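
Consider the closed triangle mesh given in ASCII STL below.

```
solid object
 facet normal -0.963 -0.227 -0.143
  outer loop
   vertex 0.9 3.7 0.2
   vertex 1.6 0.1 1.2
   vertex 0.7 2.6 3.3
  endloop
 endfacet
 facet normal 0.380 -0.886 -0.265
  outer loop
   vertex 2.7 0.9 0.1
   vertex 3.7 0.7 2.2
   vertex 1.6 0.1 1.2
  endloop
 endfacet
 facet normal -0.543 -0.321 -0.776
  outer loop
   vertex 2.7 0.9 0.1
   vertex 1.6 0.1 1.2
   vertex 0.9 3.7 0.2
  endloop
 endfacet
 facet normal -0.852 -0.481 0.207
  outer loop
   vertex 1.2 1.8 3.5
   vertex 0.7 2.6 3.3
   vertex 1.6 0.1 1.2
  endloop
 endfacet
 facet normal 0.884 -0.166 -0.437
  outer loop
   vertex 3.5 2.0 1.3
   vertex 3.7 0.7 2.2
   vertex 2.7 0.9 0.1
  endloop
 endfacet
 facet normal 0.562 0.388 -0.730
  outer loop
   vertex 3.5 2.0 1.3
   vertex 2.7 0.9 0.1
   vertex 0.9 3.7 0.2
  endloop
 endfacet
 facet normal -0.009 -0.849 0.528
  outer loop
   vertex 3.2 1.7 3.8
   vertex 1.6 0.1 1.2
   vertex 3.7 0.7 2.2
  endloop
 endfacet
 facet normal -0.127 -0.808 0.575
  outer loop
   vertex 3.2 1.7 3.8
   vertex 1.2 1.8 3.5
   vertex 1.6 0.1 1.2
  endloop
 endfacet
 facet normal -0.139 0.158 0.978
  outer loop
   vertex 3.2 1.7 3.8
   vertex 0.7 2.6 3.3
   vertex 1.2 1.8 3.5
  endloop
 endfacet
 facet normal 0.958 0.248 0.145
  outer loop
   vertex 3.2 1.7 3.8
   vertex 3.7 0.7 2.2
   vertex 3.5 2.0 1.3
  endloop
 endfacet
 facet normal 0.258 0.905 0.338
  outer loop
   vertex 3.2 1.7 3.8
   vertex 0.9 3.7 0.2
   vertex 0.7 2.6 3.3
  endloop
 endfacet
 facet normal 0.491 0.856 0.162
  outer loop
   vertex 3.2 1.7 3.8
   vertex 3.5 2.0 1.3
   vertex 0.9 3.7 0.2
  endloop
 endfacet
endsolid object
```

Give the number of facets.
12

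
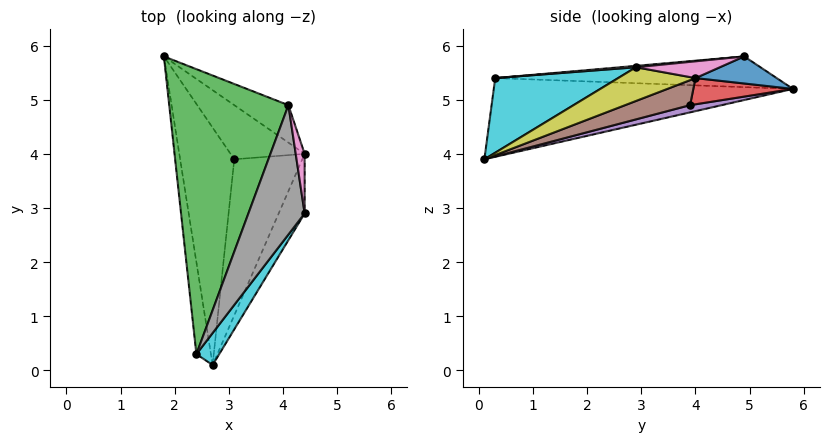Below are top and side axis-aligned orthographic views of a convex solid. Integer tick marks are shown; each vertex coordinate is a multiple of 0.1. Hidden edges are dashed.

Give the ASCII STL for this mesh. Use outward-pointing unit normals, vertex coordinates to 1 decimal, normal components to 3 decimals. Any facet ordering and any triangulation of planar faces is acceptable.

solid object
 facet normal 0.392 0.480 -0.785
  outer loop
   vertex 4.1 4.9 5.8
   vertex 4.4 4.0 5.4
   vertex 1.8 5.8 5.2
  endloop
 endfacet
 facet normal -0.977 -0.113 -0.180
  outer loop
   vertex 2.4 0.3 5.4
   vertex 1.8 5.8 5.2
   vertex 2.7 0.1 3.9
  endloop
 endfacet
 facet normal -0.249 0.008 0.968
  outer loop
   vertex 2.4 0.3 5.4
   vertex 4.1 4.9 5.8
   vertex 1.8 5.8 5.2
  endloop
 endfacet
 facet normal 0.312 0.353 -0.882
  outer loop
   vertex 3.1 3.9 4.9
   vertex 1.8 5.8 5.2
   vertex 4.4 4.0 5.4
  endloop
 endfacet
 facet normal 0.128 0.240 -0.962
  outer loop
   vertex 3.1 3.9 4.9
   vertex 2.7 0.1 3.9
   vertex 1.8 5.8 5.2
  endloop
 endfacet
 facet normal 0.337 0.206 -0.918
  outer loop
   vertex 3.1 3.9 4.9
   vertex 4.4 4.0 5.4
   vertex 2.7 0.1 3.9
  endloop
 endfacet
 facet normal 0.880 0.085 0.468
  outer loop
   vertex 4.4 2.9 5.6
   vertex 4.4 4.0 5.4
   vertex 4.1 4.9 5.8
  endloop
 endfacet
 facet normal 0.025 -0.096 0.995
  outer loop
   vertex 4.4 2.9 5.6
   vertex 4.1 4.9 5.8
   vertex 2.4 0.3 5.4
  endloop
 endfacet
 facet normal 0.788 -0.110 -0.606
  outer loop
   vertex 4.4 2.9 5.6
   vertex 2.7 0.1 3.9
   vertex 4.4 4.0 5.4
  endloop
 endfacet
 facet normal 0.762 -0.604 0.233
  outer loop
   vertex 4.4 2.9 5.6
   vertex 2.4 0.3 5.4
   vertex 2.7 0.1 3.9
  endloop
 endfacet
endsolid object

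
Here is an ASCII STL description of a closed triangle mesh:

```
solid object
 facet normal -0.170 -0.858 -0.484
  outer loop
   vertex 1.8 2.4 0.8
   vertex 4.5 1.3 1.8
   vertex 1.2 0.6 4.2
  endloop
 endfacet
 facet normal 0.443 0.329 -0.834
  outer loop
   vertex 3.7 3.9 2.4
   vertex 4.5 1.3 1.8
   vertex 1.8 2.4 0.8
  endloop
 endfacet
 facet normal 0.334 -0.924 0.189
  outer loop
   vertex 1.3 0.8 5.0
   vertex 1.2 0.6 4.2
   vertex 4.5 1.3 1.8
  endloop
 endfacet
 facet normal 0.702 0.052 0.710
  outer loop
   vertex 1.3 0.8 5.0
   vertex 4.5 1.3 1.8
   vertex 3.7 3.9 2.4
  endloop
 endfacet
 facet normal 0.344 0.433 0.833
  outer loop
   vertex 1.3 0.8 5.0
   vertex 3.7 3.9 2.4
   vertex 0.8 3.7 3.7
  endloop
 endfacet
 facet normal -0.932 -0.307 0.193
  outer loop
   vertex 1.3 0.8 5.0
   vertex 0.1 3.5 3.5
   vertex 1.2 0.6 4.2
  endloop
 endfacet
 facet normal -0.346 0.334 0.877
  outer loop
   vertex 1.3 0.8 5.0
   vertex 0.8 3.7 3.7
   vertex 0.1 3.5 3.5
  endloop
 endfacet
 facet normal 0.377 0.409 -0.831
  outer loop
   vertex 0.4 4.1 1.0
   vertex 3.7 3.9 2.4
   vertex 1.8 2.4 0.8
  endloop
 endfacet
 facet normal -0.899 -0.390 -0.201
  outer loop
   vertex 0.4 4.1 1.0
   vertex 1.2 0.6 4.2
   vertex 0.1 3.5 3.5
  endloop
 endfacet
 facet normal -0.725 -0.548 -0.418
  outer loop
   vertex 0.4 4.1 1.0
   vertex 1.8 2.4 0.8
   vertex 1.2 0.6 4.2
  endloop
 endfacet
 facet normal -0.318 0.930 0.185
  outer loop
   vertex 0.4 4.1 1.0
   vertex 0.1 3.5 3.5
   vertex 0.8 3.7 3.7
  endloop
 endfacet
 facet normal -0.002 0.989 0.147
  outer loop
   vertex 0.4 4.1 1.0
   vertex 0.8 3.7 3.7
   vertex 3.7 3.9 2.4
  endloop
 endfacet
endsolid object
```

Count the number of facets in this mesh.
12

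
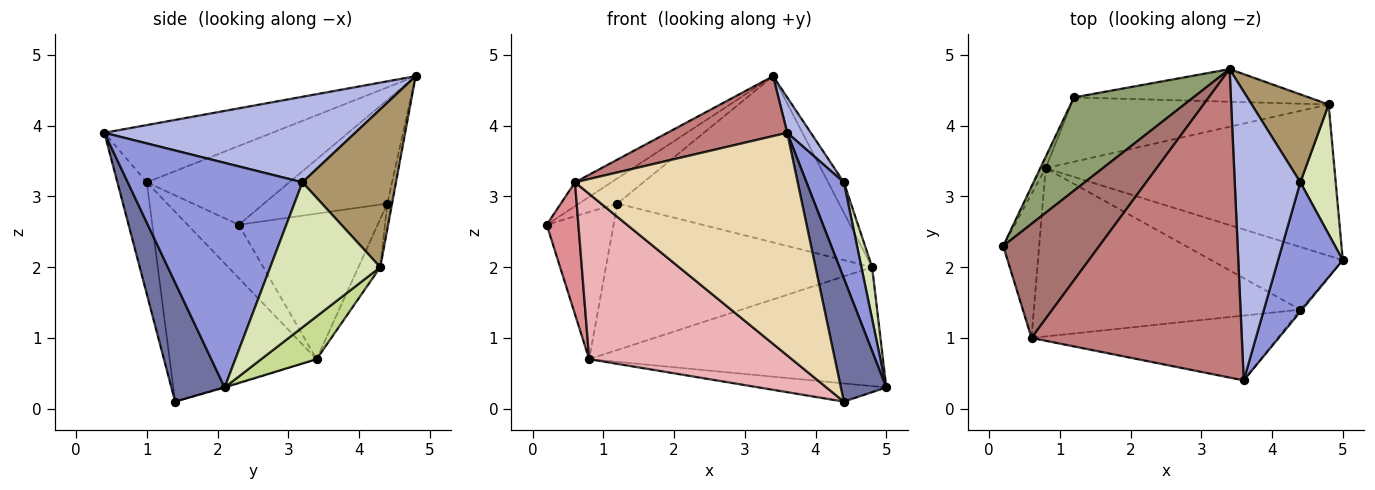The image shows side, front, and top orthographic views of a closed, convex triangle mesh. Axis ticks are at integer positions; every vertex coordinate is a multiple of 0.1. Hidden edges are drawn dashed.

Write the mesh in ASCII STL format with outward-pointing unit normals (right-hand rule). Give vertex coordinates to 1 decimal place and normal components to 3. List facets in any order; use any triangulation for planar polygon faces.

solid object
 facet normal 0.761 -0.649 -0.011
  outer loop
   vertex 4.4 1.4 0.1
   vertex 5.0 2.1 0.3
   vertex 3.6 0.4 3.9
  endloop
 endfacet
 facet normal -0.005 0.279 -0.960
  outer loop
   vertex 4.4 1.4 0.1
   vertex 0.8 3.4 0.7
   vertex 5.0 2.1 0.3
  endloop
 endfacet
 facet normal 0.941 -0.201 0.271
  outer loop
   vertex 4.4 3.2 3.2
   vertex 3.6 0.4 3.9
   vertex 5.0 2.1 0.3
  endloop
 endfacet
 facet normal 0.791 -0.074 0.607
  outer loop
   vertex 4.4 3.2 3.2
   vertex 3.4 4.8 4.7
   vertex 3.6 0.4 3.9
  endloop
 endfacet
 facet normal -0.642 0.200 0.740
  outer loop
   vertex 1.2 4.4 2.9
   vertex 0.2 2.3 2.6
   vertex 3.4 4.8 4.7
  endloop
 endfacet
 facet normal -0.901 0.434 -0.033
  outer loop
   vertex 1.2 4.4 2.9
   vertex 0.8 3.4 0.7
   vertex 0.2 2.3 2.6
  endloop
 endfacet
 facet normal 0.116 0.614 -0.781
  outer loop
   vertex 4.8 4.3 2.0
   vertex 5.0 2.1 0.3
   vertex 0.8 3.4 0.7
  endloop
 endfacet
 facet normal 0.967 -0.094 0.236
  outer loop
   vertex 4.8 4.3 2.0
   vertex 4.4 3.2 3.2
   vertex 5.0 2.1 0.3
  endloop
 endfacet
 facet normal 0.889 0.149 0.433
  outer loop
   vertex 4.8 4.3 2.0
   vertex 3.4 4.8 4.7
   vertex 4.4 3.2 3.2
  endloop
 endfacet
 facet normal -0.021 0.981 -0.193
  outer loop
   vertex 4.8 4.3 2.0
   vertex 1.2 4.4 2.9
   vertex 3.4 4.8 4.7
  endloop
 endfacet
 facet normal -0.075 0.913 -0.401
  outer loop
   vertex 4.8 4.3 2.0
   vertex 0.8 3.4 0.7
   vertex 1.2 4.4 2.9
  endloop
 endfacet
 facet normal -0.126 -0.953 -0.277
  outer loop
   vertex 0.6 1.0 3.2
   vertex 4.4 1.4 0.1
   vertex 3.6 0.4 3.9
  endloop
 endfacet
 facet normal -0.626 0.160 0.763
  outer loop
   vertex 0.6 1.0 3.2
   vertex 3.4 4.8 4.7
   vertex 0.2 2.3 2.6
  endloop
 endfacet
 facet normal -0.258 -0.184 0.948
  outer loop
   vertex 0.6 1.0 3.2
   vertex 3.6 0.4 3.9
   vertex 3.4 4.8 4.7
  endloop
 endfacet
 facet normal -0.738 -0.457 -0.497
  outer loop
   vertex 0.6 1.0 3.2
   vertex 0.2 2.3 2.6
   vertex 0.8 3.4 0.7
  endloop
 endfacet
 facet normal -0.453 -0.625 -0.636
  outer loop
   vertex 0.6 1.0 3.2
   vertex 0.8 3.4 0.7
   vertex 4.4 1.4 0.1
  endloop
 endfacet
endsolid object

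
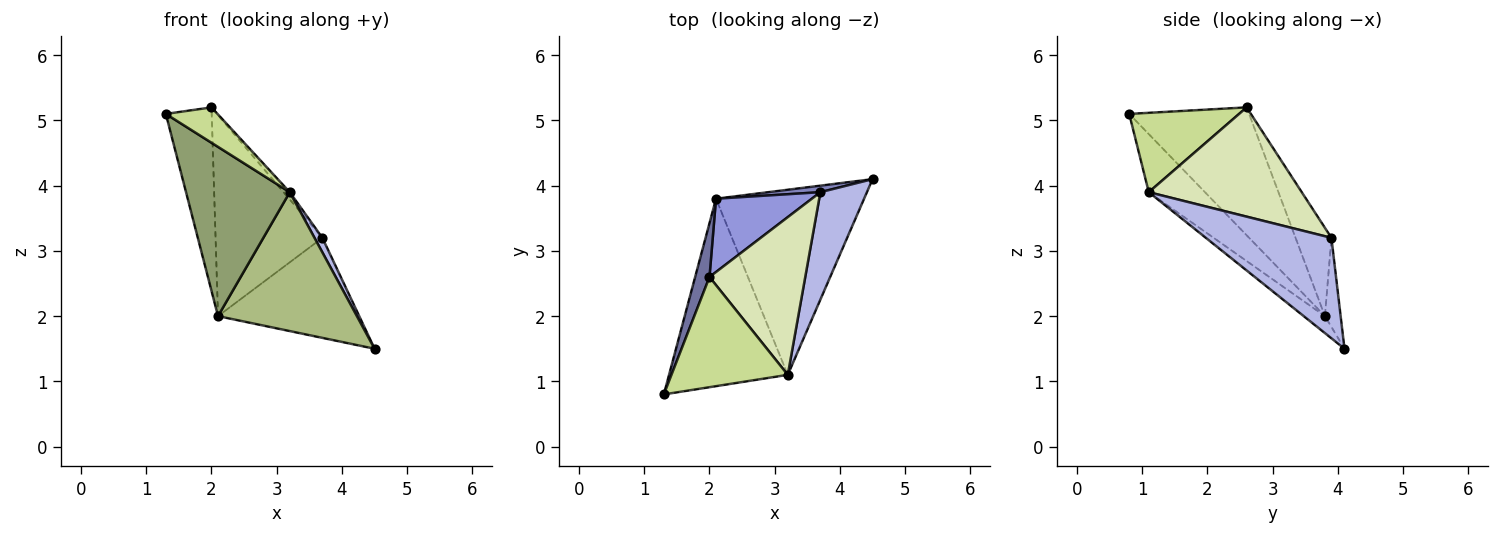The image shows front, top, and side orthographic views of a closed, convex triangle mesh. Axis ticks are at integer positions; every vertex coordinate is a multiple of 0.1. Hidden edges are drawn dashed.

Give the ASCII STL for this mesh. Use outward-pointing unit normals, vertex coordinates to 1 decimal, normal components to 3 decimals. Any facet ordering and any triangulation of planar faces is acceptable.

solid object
 facet normal -0.929 0.355 0.104
  outer loop
   vertex 2.1 3.8 2.0
   vertex 1.3 0.8 5.1
   vertex 2.0 2.6 5.2
  endloop
 endfacet
 facet normal -0.110 0.992 0.065
  outer loop
   vertex 2.1 3.8 2.0
   vertex 3.7 3.9 3.2
   vertex 4.5 4.1 1.5
  endloop
 endfacet
 facet normal -0.301 0.896 0.327
  outer loop
   vertex 2.1 3.8 2.0
   vertex 2.0 2.6 5.2
   vertex 3.7 3.9 3.2
  endloop
 endfacet
 facet normal 0.906 -0.057 0.420
  outer loop
   vertex 3.2 1.1 3.9
   vertex 4.5 4.1 1.5
   vertex 3.7 3.9 3.2
  endloop
 endfacet
 facet normal -0.341 -0.630 -0.698
  outer loop
   vertex 3.2 1.1 3.9
   vertex 1.3 0.8 5.1
   vertex 2.1 3.8 2.0
  endloop
 endfacet
 facet normal -0.091 -0.598 -0.797
  outer loop
   vertex 3.2 1.1 3.9
   vertex 2.1 3.8 2.0
   vertex 4.5 4.1 1.5
  endloop
 endfacet
 facet normal 0.545 -0.256 0.798
  outer loop
   vertex 3.2 1.1 3.9
   vertex 2.0 2.6 5.2
   vertex 1.3 0.8 5.1
  endloop
 endfacet
 facet normal 0.752 0.030 0.659
  outer loop
   vertex 3.2 1.1 3.9
   vertex 3.7 3.9 3.2
   vertex 2.0 2.6 5.2
  endloop
 endfacet
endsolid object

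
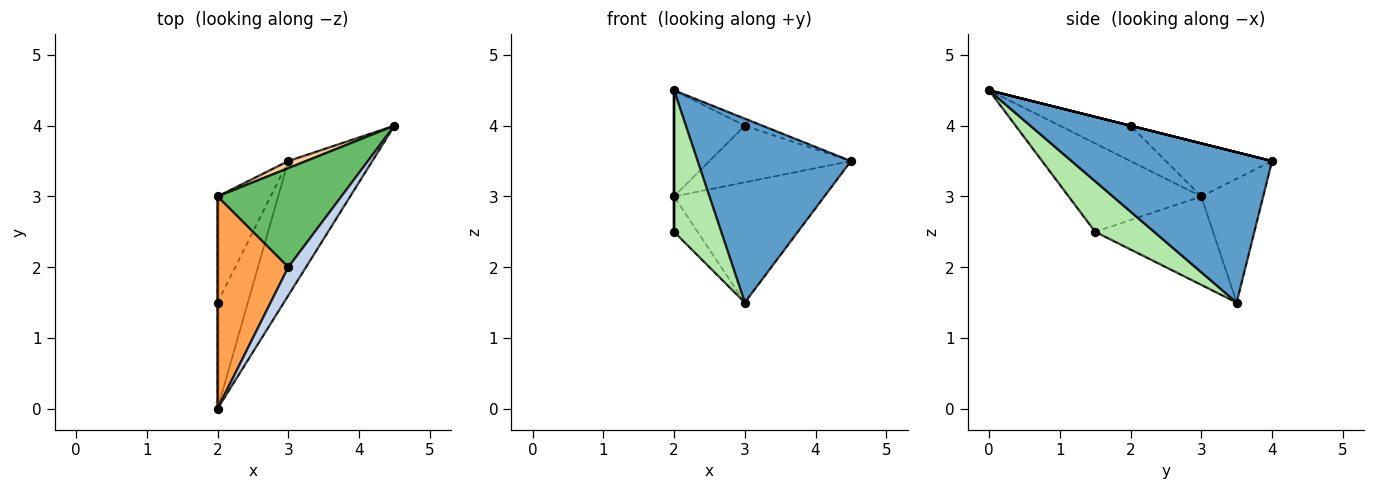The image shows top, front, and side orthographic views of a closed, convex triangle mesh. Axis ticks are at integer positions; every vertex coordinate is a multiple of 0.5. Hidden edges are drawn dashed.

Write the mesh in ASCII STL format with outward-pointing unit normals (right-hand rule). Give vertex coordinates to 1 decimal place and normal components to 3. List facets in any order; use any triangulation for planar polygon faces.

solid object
 facet normal 0.726 -0.555 -0.406
  outer loop
   vertex 3.0 3.5 1.5
   vertex 4.5 4.0 3.5
   vertex 2.0 0.0 4.5
  endloop
 endfacet
 facet normal 0.000 0.243 0.970
  outer loop
   vertex 3.0 2.0 4.0
   vertex 2.0 0.0 4.5
   vertex 4.5 4.0 3.5
  endloop
 endfacet
 facet normal -0.408 0.408 0.816
  outer loop
   vertex 2.0 3.0 3.0
   vertex 2.0 0.0 4.5
   vertex 3.0 2.0 4.0
  endloop
 endfacet
 facet normal -0.380 0.923 0.054
  outer loop
   vertex 2.0 3.0 3.0
   vertex 4.5 4.0 3.5
   vertex 3.0 3.5 1.5
  endloop
 endfacet
 facet normal -0.349 0.465 0.814
  outer loop
   vertex 2.0 3.0 3.0
   vertex 3.0 2.0 4.0
   vertex 4.5 4.0 3.5
  endloop
 endfacet
 facet normal 0.707 -0.566 -0.424
  outer loop
   vertex 2.0 1.5 2.5
   vertex 3.0 3.5 1.5
   vertex 2.0 0.0 4.5
  endloop
 endfacet
 facet normal -1.000 0.000 0.000
  outer loop
   vertex 2.0 1.5 2.5
   vertex 2.0 0.0 4.5
   vertex 2.0 3.0 3.0
  endloop
 endfacet
 facet normal -0.845 0.169 -0.507
  outer loop
   vertex 2.0 1.5 2.5
   vertex 2.0 3.0 3.0
   vertex 3.0 3.5 1.5
  endloop
 endfacet
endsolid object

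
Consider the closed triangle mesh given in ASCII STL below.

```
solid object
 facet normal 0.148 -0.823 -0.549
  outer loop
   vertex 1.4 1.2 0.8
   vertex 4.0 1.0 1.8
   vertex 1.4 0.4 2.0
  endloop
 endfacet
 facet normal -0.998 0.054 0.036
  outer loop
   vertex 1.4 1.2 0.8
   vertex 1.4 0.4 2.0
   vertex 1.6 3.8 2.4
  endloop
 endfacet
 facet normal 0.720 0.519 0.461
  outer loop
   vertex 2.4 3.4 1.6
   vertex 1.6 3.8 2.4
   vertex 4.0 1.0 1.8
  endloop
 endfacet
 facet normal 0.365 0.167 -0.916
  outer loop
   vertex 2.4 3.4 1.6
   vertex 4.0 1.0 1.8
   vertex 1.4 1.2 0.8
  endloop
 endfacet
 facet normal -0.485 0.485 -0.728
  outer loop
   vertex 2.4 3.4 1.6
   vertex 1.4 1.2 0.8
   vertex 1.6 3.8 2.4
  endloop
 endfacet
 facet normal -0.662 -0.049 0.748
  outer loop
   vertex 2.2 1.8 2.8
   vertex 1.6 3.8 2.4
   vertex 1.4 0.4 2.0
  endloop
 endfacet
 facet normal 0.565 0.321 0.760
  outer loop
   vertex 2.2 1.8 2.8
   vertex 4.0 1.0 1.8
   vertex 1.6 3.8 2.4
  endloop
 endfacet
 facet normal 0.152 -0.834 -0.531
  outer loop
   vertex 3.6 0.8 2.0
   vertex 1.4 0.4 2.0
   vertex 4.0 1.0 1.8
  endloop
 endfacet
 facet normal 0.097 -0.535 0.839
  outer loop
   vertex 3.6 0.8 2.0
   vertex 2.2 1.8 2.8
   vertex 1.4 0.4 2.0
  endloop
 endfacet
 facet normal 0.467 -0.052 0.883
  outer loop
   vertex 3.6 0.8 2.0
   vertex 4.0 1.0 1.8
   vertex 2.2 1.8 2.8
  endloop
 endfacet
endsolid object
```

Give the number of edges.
15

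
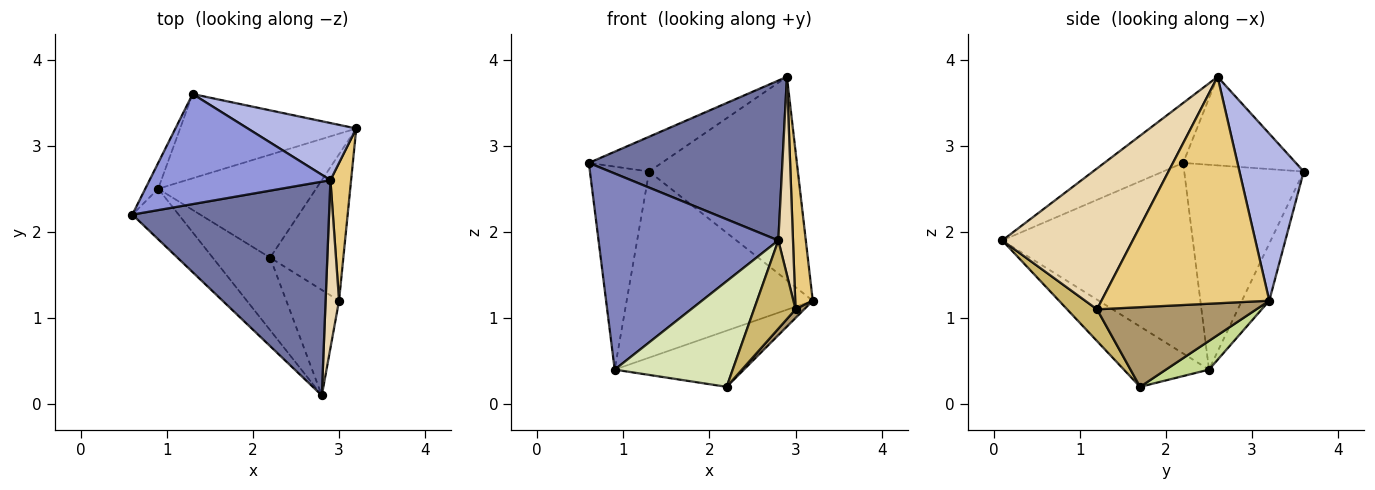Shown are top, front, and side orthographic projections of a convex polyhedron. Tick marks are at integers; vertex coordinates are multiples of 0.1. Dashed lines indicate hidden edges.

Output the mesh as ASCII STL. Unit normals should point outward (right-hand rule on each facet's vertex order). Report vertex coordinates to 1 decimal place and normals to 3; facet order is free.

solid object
 facet normal -0.237 -0.582 0.778
  outer loop
   vertex 2.9 2.6 3.8
   vertex 0.6 2.2 2.8
   vertex 2.8 0.1 1.9
  endloop
 endfacet
 facet normal -0.716 -0.676 -0.174
  outer loop
   vertex 0.9 2.5 0.4
   vertex 2.8 0.1 1.9
   vertex 0.6 2.2 2.8
  endloop
 endfacet
 facet normal -0.423 0.273 0.864
  outer loop
   vertex 1.3 3.6 2.7
   vertex 0.6 2.2 2.8
   vertex 2.9 2.6 3.8
  endloop
 endfacet
 facet normal 0.384 0.889 0.249
  outer loop
   vertex 1.3 3.6 2.7
   vertex 2.9 2.6 3.8
   vertex 3.2 3.2 1.2
  endloop
 endfacet
 facet normal -0.895 0.443 -0.056
  outer loop
   vertex 1.3 3.6 2.7
   vertex 0.9 2.5 0.4
   vertex 0.6 2.2 2.8
  endloop
 endfacet
 facet normal -0.133 0.903 -0.409
  outer loop
   vertex 1.3 3.6 2.7
   vertex 3.2 3.2 1.2
   vertex 0.9 2.5 0.4
  endloop
 endfacet
 facet normal 0.158 0.473 -0.867
  outer loop
   vertex 2.2 1.7 0.2
   vertex 0.9 2.5 0.4
   vertex 3.2 3.2 1.2
  endloop
 endfacet
 facet normal -0.511 -0.709 -0.487
  outer loop
   vertex 2.2 1.7 0.2
   vertex 2.8 0.1 1.9
   vertex 0.9 2.5 0.4
  endloop
 endfacet
 facet normal 0.736 -0.040 -0.676
  outer loop
   vertex 3.0 1.2 1.1
   vertex 2.2 1.7 0.2
   vertex 3.2 3.2 1.2
  endloop
 endfacet
 facet normal 0.419 -0.583 -0.696
  outer loop
   vertex 3.0 1.2 1.1
   vertex 2.8 0.1 1.9
   vertex 2.2 1.7 0.2
  endloop
 endfacet
 facet normal 0.991 -0.104 0.090
  outer loop
   vertex 3.0 1.2 1.1
   vertex 3.2 3.2 1.2
   vertex 2.9 2.6 3.8
  endloop
 endfacet
 facet normal 0.989 -0.111 0.094
  outer loop
   vertex 3.0 1.2 1.1
   vertex 2.9 2.6 3.8
   vertex 2.8 0.1 1.9
  endloop
 endfacet
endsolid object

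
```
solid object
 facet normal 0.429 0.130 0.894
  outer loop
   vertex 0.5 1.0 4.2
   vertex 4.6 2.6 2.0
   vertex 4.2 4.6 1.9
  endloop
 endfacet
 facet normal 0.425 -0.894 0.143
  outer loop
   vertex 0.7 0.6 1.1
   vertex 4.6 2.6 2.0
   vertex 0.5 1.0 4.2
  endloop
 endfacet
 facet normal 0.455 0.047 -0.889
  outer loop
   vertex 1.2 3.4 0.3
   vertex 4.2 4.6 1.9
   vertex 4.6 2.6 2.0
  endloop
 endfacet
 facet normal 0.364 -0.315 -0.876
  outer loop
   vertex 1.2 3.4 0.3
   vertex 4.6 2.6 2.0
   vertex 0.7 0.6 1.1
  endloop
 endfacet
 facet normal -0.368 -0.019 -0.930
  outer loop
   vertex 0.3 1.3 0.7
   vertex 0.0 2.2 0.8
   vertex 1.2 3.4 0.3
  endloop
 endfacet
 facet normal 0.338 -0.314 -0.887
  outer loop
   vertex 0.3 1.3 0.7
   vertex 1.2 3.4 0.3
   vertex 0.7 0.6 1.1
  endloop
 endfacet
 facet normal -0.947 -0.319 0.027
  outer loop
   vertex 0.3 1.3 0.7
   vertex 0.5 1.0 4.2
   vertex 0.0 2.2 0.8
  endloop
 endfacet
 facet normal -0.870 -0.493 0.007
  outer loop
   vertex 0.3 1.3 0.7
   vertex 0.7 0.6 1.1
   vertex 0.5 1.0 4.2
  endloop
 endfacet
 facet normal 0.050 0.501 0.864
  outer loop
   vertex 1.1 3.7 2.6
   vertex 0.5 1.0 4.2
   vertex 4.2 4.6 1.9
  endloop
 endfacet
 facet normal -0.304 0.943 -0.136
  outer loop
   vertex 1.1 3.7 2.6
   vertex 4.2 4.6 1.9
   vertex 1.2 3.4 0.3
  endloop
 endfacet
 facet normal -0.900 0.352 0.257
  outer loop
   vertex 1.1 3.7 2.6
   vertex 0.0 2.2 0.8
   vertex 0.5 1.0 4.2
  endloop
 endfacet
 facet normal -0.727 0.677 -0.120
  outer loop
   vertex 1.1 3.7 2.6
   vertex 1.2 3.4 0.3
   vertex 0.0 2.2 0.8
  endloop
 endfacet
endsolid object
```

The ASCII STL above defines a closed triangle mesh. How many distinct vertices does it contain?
8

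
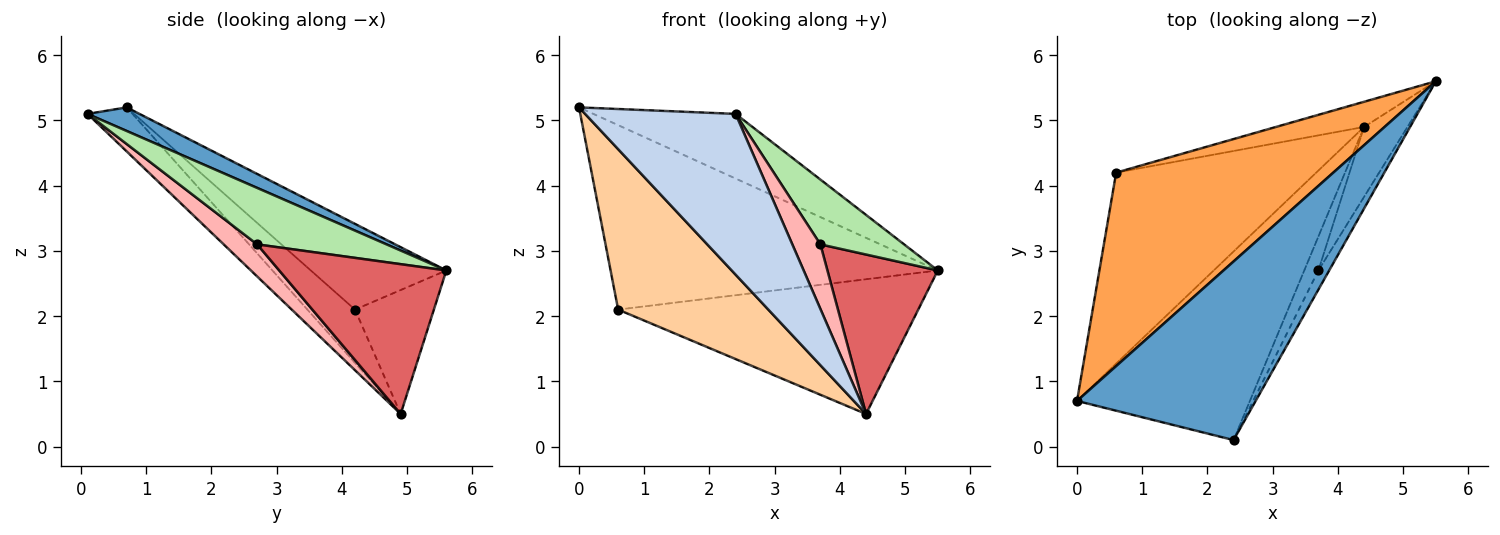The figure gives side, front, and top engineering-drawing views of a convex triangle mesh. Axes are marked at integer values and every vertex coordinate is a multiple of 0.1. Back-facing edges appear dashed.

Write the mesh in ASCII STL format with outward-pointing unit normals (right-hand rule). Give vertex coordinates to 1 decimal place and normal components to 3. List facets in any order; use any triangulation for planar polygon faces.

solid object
 facet normal 0.123 0.338 0.933
  outer loop
   vertex 2.4 0.1 5.1
   vertex 5.5 5.6 2.7
   vertex 0.0 0.7 5.2
  endloop
 endfacet
 facet normal -0.190 -0.637 -0.747
  outer loop
   vertex 4.4 4.9 0.5
   vertex 2.4 0.1 5.1
   vertex 0.0 0.7 5.2
  endloop
 endfacet
 facet normal -0.275 0.663 0.696
  outer loop
   vertex 0.6 4.2 2.1
   vertex 0.0 0.7 5.2
   vertex 5.5 5.6 2.7
  endloop
 endfacet
 facet normal -0.200 -0.630 -0.750
  outer loop
   vertex 0.6 4.2 2.1
   vertex 4.4 4.9 0.5
   vertex 0.0 0.7 5.2
  endloop
 endfacet
 facet normal -0.250 0.952 -0.178
  outer loop
   vertex 0.6 4.2 2.1
   vertex 5.5 5.6 2.7
   vertex 4.4 4.9 0.5
  endloop
 endfacet
 facet normal 0.829 -0.536 -0.158
  outer loop
   vertex 3.7 2.7 3.1
   vertex 5.5 5.6 2.7
   vertex 2.4 0.1 5.1
  endloop
 endfacet
 facet normal 0.811 -0.536 -0.235
  outer loop
   vertex 3.7 2.7 3.1
   vertex 4.4 4.9 0.5
   vertex 5.5 5.6 2.7
  endloop
 endfacet
 facet normal 0.726 -0.609 -0.320
  outer loop
   vertex 3.7 2.7 3.1
   vertex 2.4 0.1 5.1
   vertex 4.4 4.9 0.5
  endloop
 endfacet
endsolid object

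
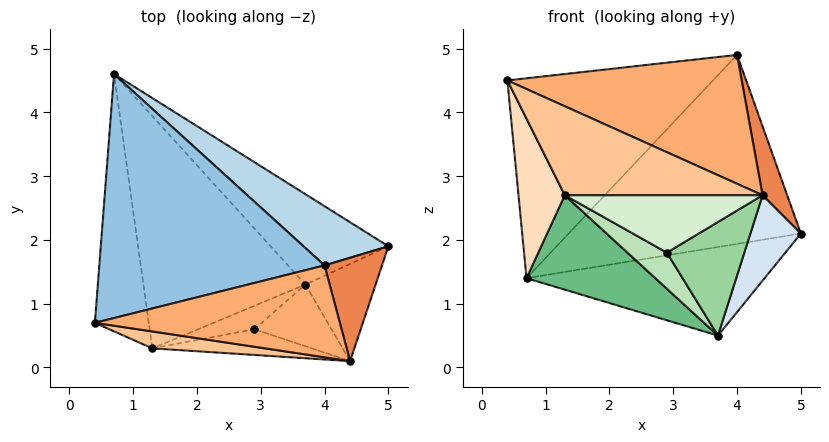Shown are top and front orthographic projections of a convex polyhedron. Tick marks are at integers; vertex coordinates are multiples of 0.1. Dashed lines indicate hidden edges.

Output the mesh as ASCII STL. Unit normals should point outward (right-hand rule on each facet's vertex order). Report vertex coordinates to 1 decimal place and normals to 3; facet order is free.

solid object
 facet normal 0.486 0.612 -0.624
  outer loop
   vertex 3.7 1.3 0.5
   vertex 0.7 4.6 1.4
   vertex 5.0 1.9 2.1
  endloop
 endfacet
 facet normal -0.237 0.616 0.751
  outer loop
   vertex 4.0 1.6 4.9
   vertex 0.7 4.6 1.4
   vertex 0.4 0.7 4.5
  endloop
 endfacet
 facet normal 0.482 0.836 0.262
  outer loop
   vertex 4.0 1.6 4.9
   vertex 5.0 1.9 2.1
   vertex 0.7 4.6 1.4
  endloop
 endfacet
 facet normal 0.776 -0.417 -0.474
  outer loop
   vertex 4.4 0.1 2.7
   vertex 3.7 1.3 0.5
   vertex 5.0 1.9 2.1
  endloop
 endfacet
 facet normal 0.928 -0.206 0.309
  outer loop
   vertex 4.4 0.1 2.7
   vertex 5.0 1.9 2.1
   vertex 4.0 1.6 4.9
  endloop
 endfacet
 facet normal 0.138 -0.807 0.575
  outer loop
   vertex 4.4 0.1 2.7
   vertex 4.0 1.6 4.9
   vertex 0.4 0.7 4.5
  endloop
 endfacet
 facet normal -0.063 -0.980 0.186
  outer loop
   vertex 1.3 0.3 2.7
   vertex 4.4 0.1 2.7
   vertex 0.4 0.7 4.5
  endloop
 endfacet
 facet normal -0.888 -0.242 -0.390
  outer loop
   vertex 1.3 0.3 2.7
   vertex 0.4 0.7 4.5
   vertex 0.7 4.6 1.4
  endloop
 endfacet
 facet normal -0.569 -0.310 -0.762
  outer loop
   vertex 1.3 0.3 2.7
   vertex 0.7 4.6 1.4
   vertex 3.7 1.3 0.5
  endloop
 endfacet
 facet normal -0.007 -0.879 -0.477
  outer loop
   vertex 2.9 0.6 1.8
   vertex 3.7 1.3 0.5
   vertex 4.4 0.1 2.7
  endloop
 endfacet
 facet normal -0.147 -0.831 -0.537
  outer loop
   vertex 2.9 0.6 1.8
   vertex 1.3 0.3 2.7
   vertex 3.7 1.3 0.5
  endloop
 endfacet
 facet normal -0.059 -0.911 -0.408
  outer loop
   vertex 2.9 0.6 1.8
   vertex 4.4 0.1 2.7
   vertex 1.3 0.3 2.7
  endloop
 endfacet
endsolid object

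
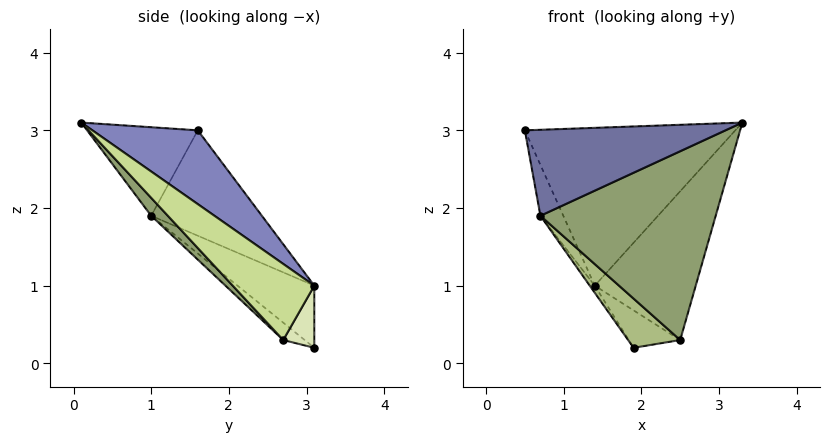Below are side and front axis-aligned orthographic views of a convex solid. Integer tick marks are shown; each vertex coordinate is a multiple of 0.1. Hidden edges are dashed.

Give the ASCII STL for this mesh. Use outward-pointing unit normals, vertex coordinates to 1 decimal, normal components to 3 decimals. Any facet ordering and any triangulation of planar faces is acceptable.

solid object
 facet normal -0.450 -0.816 0.363
  outer loop
   vertex 0.7 1.0 1.9
   vertex 3.3 0.1 3.1
   vertex 0.5 1.6 3.0
  endloop
 endfacet
 facet normal 0.338 0.674 0.657
  outer loop
   vertex 1.4 3.1 1.0
   vertex 0.5 1.6 3.0
   vertex 3.3 0.1 3.1
  endloop
 endfacet
 facet normal -0.941 0.195 -0.277
  outer loop
   vertex 1.4 3.1 1.0
   vertex 0.7 1.0 1.9
   vertex 0.5 1.6 3.0
  endloop
 endfacet
 facet normal -0.847 0.055 -0.529
  outer loop
   vertex 1.4 3.1 1.0
   vertex 1.9 3.1 0.2
   vertex 0.7 1.0 1.9
  endloop
 endfacet
 facet normal 0.068 -0.721 -0.689
  outer loop
   vertex 2.5 2.7 0.3
   vertex 3.3 0.1 3.1
   vertex 0.7 1.0 1.9
  endloop
 endfacet
 facet normal -0.220 -0.535 -0.816
  outer loop
   vertex 2.5 2.7 0.3
   vertex 0.7 1.0 1.9
   vertex 1.9 3.1 0.2
  endloop
 endfacet
 facet normal 0.552 0.684 0.477
  outer loop
   vertex 2.5 2.7 0.3
   vertex 1.4 3.1 1.0
   vertex 3.3 0.1 3.1
  endloop
 endfacet
 facet normal 0.492 0.815 0.307
  outer loop
   vertex 2.5 2.7 0.3
   vertex 1.9 3.1 0.2
   vertex 1.4 3.1 1.0
  endloop
 endfacet
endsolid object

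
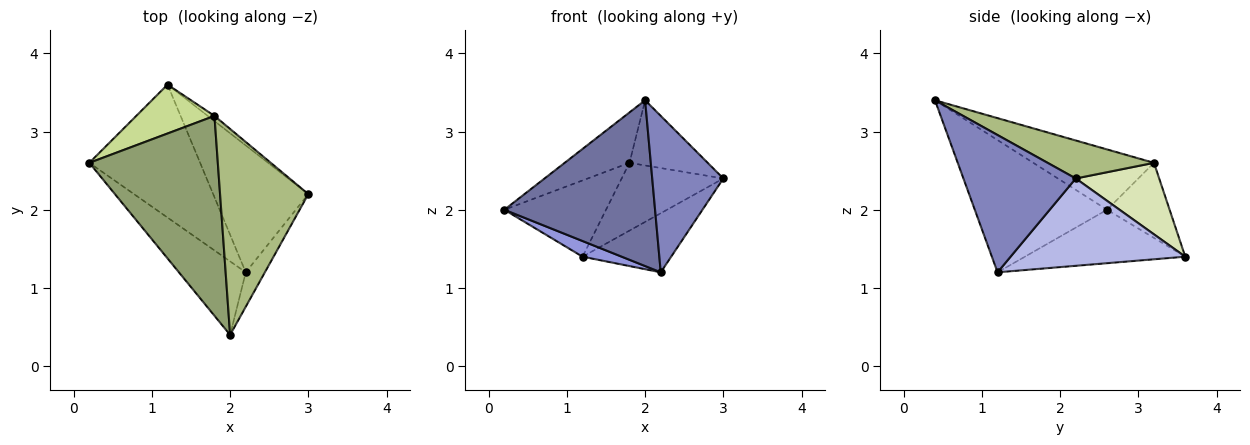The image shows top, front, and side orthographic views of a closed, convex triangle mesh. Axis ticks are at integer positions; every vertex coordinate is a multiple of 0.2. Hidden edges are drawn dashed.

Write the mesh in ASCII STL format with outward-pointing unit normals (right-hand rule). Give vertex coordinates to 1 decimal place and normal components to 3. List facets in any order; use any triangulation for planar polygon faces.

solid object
 facet normal -0.626 -0.713 -0.316
  outer loop
   vertex 2.2 1.2 1.2
   vertex 2.0 0.4 3.4
   vertex 0.2 2.6 2.0
  endloop
 endfacet
 facet normal 0.839 -0.531 -0.117
  outer loop
   vertex 2.2 1.2 1.2
   vertex 3.0 2.2 2.4
   vertex 2.0 0.4 3.4
  endloop
 endfacet
 facet normal -0.432 -0.105 -0.896
  outer loop
   vertex 1.2 3.6 1.4
   vertex 2.2 1.2 1.2
   vertex 0.2 2.6 2.0
  endloop
 endfacet
 facet normal 0.640 0.325 -0.697
  outer loop
   vertex 1.2 3.6 1.4
   vertex 3.0 2.2 2.4
   vertex 2.2 1.2 1.2
  endloop
 endfacet
 facet normal -0.414 0.223 0.882
  outer loop
   vertex 1.8 3.2 2.6
   vertex 0.2 2.6 2.0
   vertex 2.0 0.4 3.4
  endloop
 endfacet
 facet normal 0.380 0.279 0.882
  outer loop
   vertex 1.8 3.2 2.6
   vertex 2.0 0.4 3.4
   vertex 3.0 2.2 2.4
  endloop
 endfacet
 facet normal -0.460 0.748 0.479
  outer loop
   vertex 1.8 3.2 2.6
   vertex 1.2 3.6 1.4
   vertex 0.2 2.6 2.0
  endloop
 endfacet
 facet normal 0.633 0.772 -0.059
  outer loop
   vertex 1.8 3.2 2.6
   vertex 3.0 2.2 2.4
   vertex 1.2 3.6 1.4
  endloop
 endfacet
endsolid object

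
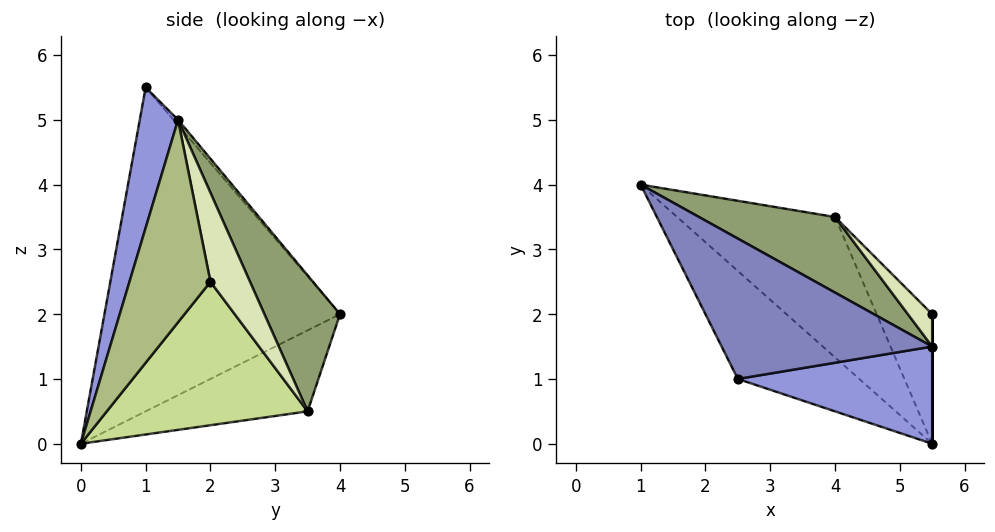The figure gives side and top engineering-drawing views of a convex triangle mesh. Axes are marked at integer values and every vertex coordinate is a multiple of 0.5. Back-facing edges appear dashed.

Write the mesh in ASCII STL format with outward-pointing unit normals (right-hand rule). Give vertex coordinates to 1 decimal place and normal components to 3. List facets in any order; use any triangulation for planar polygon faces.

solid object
 facet normal -0.704 -0.660 -0.264
  outer loop
   vertex 2.5 1.0 5.5
   vertex 1.0 4.0 2.0
   vertex 5.5 0.0 0.0
  endloop
 endfacet
 facet normal -0.017 0.756 0.655
  outer loop
   vertex 5.5 1.5 5.0
   vertex 1.0 4.0 2.0
   vertex 2.5 1.0 5.5
  endloop
 endfacet
 facet normal 0.203 -0.938 0.281
  outer loop
   vertex 5.5 1.5 5.0
   vertex 2.5 1.0 5.5
   vertex 5.5 0.0 0.0
  endloop
 endfacet
 facet normal -0.455 -0.068 -0.888
  outer loop
   vertex 4.0 3.5 0.5
   vertex 5.5 0.0 0.0
   vertex 1.0 4.0 2.0
  endloop
 endfacet
 facet normal 0.302 0.905 0.302
  outer loop
   vertex 4.0 3.5 0.5
   vertex 1.0 4.0 2.0
   vertex 5.5 1.5 5.0
  endloop
 endfacet
 facet normal 1.000 0.000 0.000
  outer loop
   vertex 5.5 2.0 2.5
   vertex 5.5 1.5 5.0
   vertex 5.5 0.0 0.0
  endloop
 endfacet
 facet normal 0.850 0.411 -0.329
  outer loop
   vertex 5.5 2.0 2.5
   vertex 5.5 0.0 0.0
   vertex 4.0 3.5 0.5
  endloop
 endfacet
 facet normal 0.584 0.796 0.159
  outer loop
   vertex 5.5 2.0 2.5
   vertex 4.0 3.5 0.5
   vertex 5.5 1.5 5.0
  endloop
 endfacet
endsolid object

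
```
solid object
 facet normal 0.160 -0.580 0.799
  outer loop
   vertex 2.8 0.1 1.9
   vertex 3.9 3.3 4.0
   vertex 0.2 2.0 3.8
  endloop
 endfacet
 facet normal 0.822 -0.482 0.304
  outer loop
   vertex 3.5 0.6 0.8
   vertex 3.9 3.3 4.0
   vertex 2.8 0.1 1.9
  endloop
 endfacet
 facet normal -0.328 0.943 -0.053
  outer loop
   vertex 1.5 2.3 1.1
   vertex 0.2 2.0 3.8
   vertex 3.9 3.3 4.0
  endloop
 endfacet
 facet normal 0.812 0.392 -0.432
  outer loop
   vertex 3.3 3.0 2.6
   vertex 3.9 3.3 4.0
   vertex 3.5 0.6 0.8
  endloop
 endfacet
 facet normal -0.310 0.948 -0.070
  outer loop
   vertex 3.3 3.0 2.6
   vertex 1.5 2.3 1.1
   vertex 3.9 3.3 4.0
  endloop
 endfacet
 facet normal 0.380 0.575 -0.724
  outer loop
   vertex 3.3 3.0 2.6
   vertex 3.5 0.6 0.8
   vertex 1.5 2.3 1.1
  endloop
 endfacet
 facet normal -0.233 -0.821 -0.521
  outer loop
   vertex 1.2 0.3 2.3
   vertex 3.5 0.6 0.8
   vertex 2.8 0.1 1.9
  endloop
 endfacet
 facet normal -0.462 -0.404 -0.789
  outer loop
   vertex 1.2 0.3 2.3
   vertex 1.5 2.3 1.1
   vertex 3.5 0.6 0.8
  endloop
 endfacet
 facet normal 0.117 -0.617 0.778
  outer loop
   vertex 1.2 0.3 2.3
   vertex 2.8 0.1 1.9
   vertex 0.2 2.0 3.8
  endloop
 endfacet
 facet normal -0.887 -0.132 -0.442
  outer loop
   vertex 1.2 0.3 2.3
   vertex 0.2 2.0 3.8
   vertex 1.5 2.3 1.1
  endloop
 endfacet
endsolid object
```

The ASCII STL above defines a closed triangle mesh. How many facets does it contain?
10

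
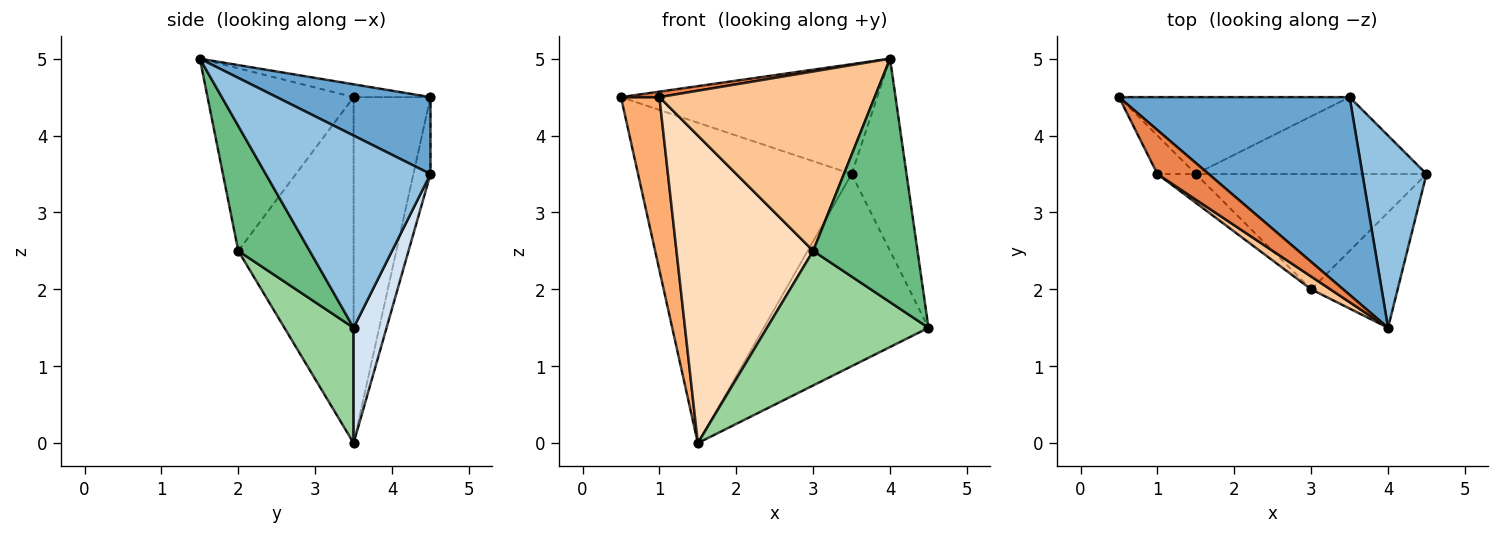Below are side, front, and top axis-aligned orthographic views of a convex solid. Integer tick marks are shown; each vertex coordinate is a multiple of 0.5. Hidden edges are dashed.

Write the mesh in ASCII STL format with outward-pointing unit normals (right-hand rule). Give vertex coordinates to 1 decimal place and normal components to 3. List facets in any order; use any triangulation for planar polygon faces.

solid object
 facet normal 0.280 0.466 0.839
  outer loop
   vertex 3.5 4.5 3.5
   vertex 0.5 4.5 4.5
   vertex 4.0 1.5 5.0
  endloop
 endfacet
 facet normal 0.905 0.302 0.302
  outer loop
   vertex 3.5 4.5 3.5
   vertex 4.0 1.5 5.0
   vertex 4.5 3.5 1.5
  endloop
 endfacet
 facet normal -0.078 0.969 -0.233
  outer loop
   vertex 3.5 4.5 3.5
   vertex 1.5 3.5 0.0
   vertex 0.5 4.5 4.5
  endloop
 endfacet
 facet normal 0.183 0.913 -0.365
  outer loop
   vertex 3.5 4.5 3.5
   vertex 4.5 3.5 1.5
   vertex 1.5 3.5 0.0
  endloop
 endfacet
 facet normal -0.241 -0.120 0.963
  outer loop
   vertex 1.0 3.5 4.5
   vertex 4.0 1.5 5.0
   vertex 0.5 4.5 4.5
  endloop
 endfacet
 facet normal -0.890 -0.445 -0.099
  outer loop
   vertex 1.0 3.5 4.5
   vertex 0.5 4.5 4.5
   vertex 1.5 3.5 0.0
  endloop
 endfacet
 facet normal -0.561 -0.826 0.059
  outer loop
   vertex 3.0 2.0 2.5
   vertex 4.0 1.5 5.0
   vertex 1.0 3.5 4.5
  endloop
 endfacet
 facet normal -0.643 -0.762 -0.071
  outer loop
   vertex 3.0 2.0 2.5
   vertex 1.0 3.5 4.5
   vertex 1.5 3.5 0.0
  endloop
 endfacet
 facet normal 0.526 -0.769 -0.364
  outer loop
   vertex 3.0 2.0 2.5
   vertex 4.5 3.5 1.5
   vertex 4.0 1.5 5.0
  endloop
 endfacet
 facet normal 0.309 -0.722 -0.619
  outer loop
   vertex 3.0 2.0 2.5
   vertex 1.5 3.5 0.0
   vertex 4.5 3.5 1.5
  endloop
 endfacet
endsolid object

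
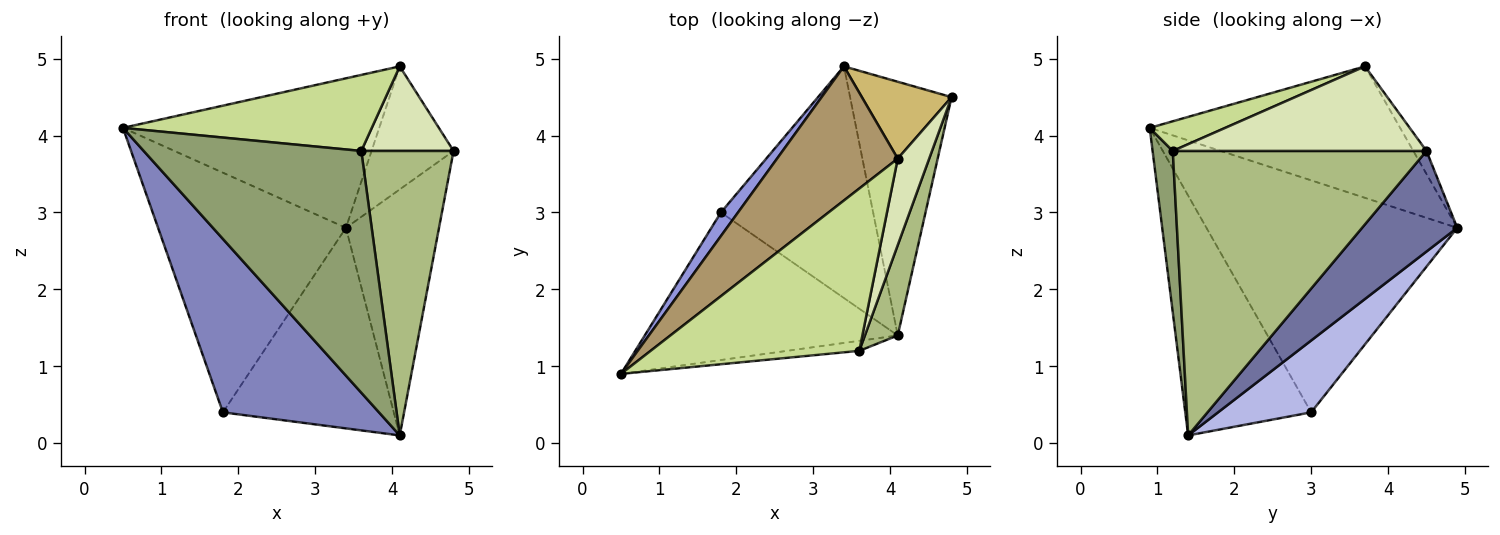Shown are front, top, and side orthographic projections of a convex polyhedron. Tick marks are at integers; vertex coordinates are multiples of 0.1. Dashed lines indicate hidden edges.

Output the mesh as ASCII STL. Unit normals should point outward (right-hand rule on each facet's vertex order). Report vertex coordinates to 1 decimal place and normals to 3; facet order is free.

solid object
 facet normal 0.580 0.567 -0.585
  outer loop
   vertex 3.4 4.9 2.8
   vertex 4.8 4.5 3.8
   vertex 4.1 1.4 0.1
  endloop
 endfacet
 facet normal -0.523 -0.649 -0.552
  outer loop
   vertex 1.8 3.0 0.4
   vertex 4.1 1.4 0.1
   vertex 0.5 0.9 4.1
  endloop
 endfacet
 facet normal -0.799 0.598 0.059
  outer loop
   vertex 1.8 3.0 0.4
   vertex 0.5 0.9 4.1
   vertex 3.4 4.9 2.8
  endloop
 endfacet
 facet normal 0.336 0.617 -0.712
  outer loop
   vertex 1.8 3.0 0.4
   vertex 3.4 4.9 2.8
   vertex 4.1 1.4 0.1
  endloop
 endfacet
 facet normal 0.092 -0.995 -0.041
  outer loop
   vertex 3.6 1.2 3.8
   vertex 0.5 0.9 4.1
   vertex 4.1 1.4 0.1
  endloop
 endfacet
 facet normal 0.934 -0.340 0.108
  outer loop
   vertex 3.6 1.2 3.8
   vertex 4.1 1.4 0.1
   vertex 4.8 4.5 3.8
  endloop
 endfacet
 facet normal 0.128 -0.421 0.898
  outer loop
   vertex 4.1 3.7 4.9
   vertex 0.5 0.9 4.1
   vertex 3.6 1.2 3.8
  endloop
 endfacet
 facet normal 0.887 -0.323 0.330
  outer loop
   vertex 4.1 3.7 4.9
   vertex 3.6 1.2 3.8
   vertex 4.8 4.5 3.8
  endloop
 endfacet
 facet normal -0.588 0.602 0.540
  outer loop
   vertex 4.1 3.7 4.9
   vertex 3.4 4.9 2.8
   vertex 0.5 0.9 4.1
  endloop
 endfacet
 facet normal -0.135 0.840 0.525
  outer loop
   vertex 4.1 3.7 4.9
   vertex 4.8 4.5 3.8
   vertex 3.4 4.9 2.8
  endloop
 endfacet
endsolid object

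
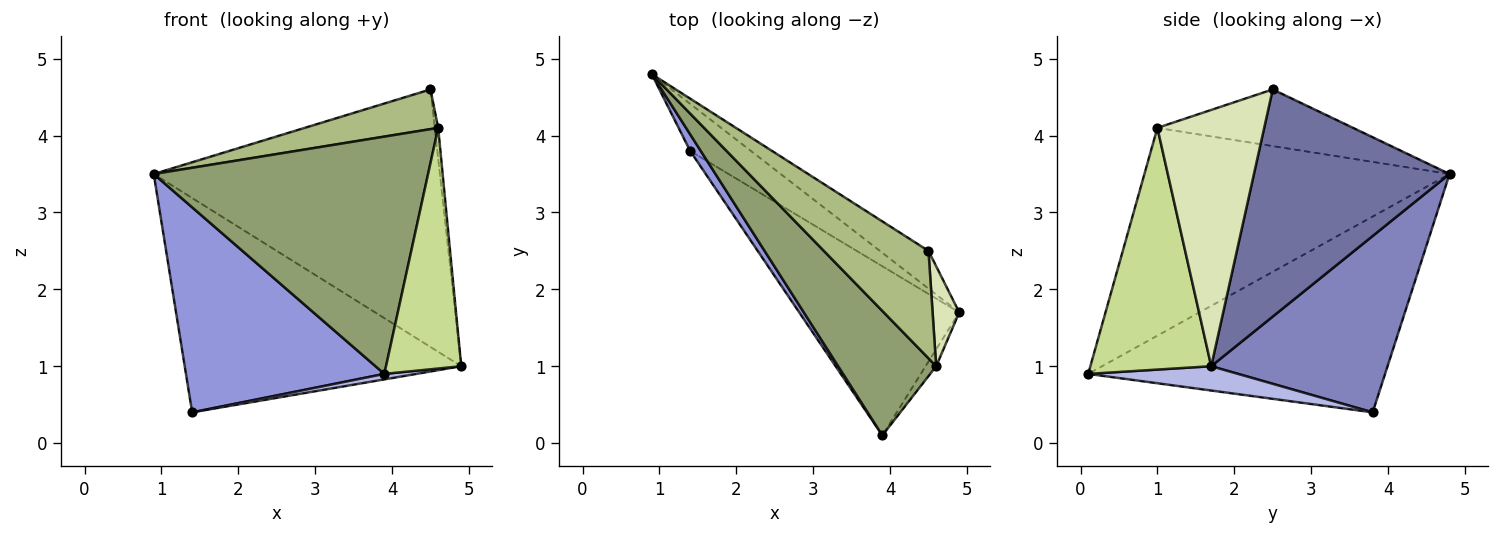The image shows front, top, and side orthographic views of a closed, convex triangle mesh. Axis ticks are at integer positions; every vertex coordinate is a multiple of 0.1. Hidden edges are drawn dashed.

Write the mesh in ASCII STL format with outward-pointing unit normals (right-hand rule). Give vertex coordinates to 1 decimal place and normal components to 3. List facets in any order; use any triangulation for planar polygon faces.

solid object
 facet normal 0.560 0.820 -0.120
  outer loop
   vertex 4.5 2.5 4.6
   vertex 4.9 1.7 1.0
   vertex 0.9 4.8 3.5
  endloop
 endfacet
 facet normal 0.529 0.829 -0.182
  outer loop
   vertex 1.4 3.8 0.4
   vertex 0.9 4.8 3.5
   vertex 4.9 1.7 1.0
  endloop
 endfacet
 facet normal -0.831 -0.555 0.045
  outer loop
   vertex 1.4 3.8 0.4
   vertex 3.9 0.1 0.9
   vertex 0.9 4.8 3.5
  endloop
 endfacet
 facet normal 0.150 -0.032 -0.988
  outer loop
   vertex 1.4 3.8 0.4
   vertex 4.9 1.7 1.0
   vertex 3.9 0.1 0.9
  endloop
 endfacet
 facet normal -0.702 -0.631 0.331
  outer loop
   vertex 4.6 1.0 4.1
   vertex 0.9 4.8 3.5
   vertex 3.9 0.1 0.9
  endloop
 endfacet
 facet normal -0.453 -0.309 0.836
  outer loop
   vertex 4.6 1.0 4.1
   vertex 4.5 2.5 4.6
   vertex 0.9 4.8 3.5
  endloop
 endfacet
 facet normal 0.848 -0.528 -0.037
  outer loop
   vertex 4.6 1.0 4.1
   vertex 3.9 0.1 0.9
   vertex 4.9 1.7 1.0
  endloop
 endfacet
 facet normal 0.994 0.032 0.103
  outer loop
   vertex 4.6 1.0 4.1
   vertex 4.9 1.7 1.0
   vertex 4.5 2.5 4.6
  endloop
 endfacet
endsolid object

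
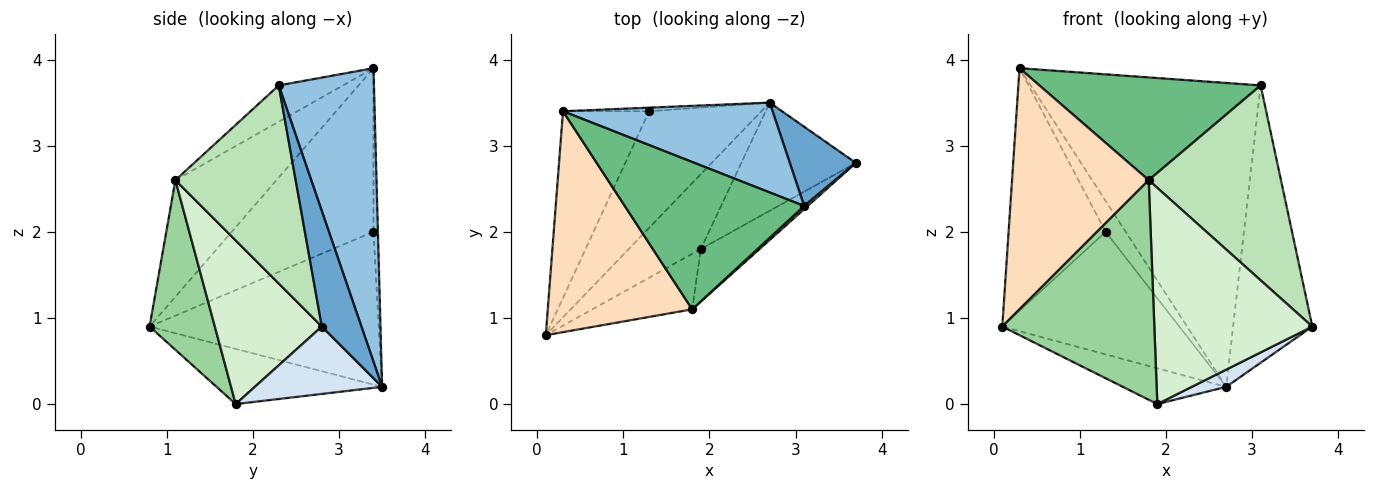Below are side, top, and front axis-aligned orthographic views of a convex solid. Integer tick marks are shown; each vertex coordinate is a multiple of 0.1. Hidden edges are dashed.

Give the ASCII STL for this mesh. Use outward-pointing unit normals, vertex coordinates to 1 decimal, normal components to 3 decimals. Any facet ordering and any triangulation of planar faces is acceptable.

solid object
 facet normal 0.433 0.867 0.248
  outer loop
   vertex 3.1 2.3 3.7
   vertex 3.7 2.8 0.9
   vertex 2.7 3.5 0.2
  endloop
 endfacet
 facet normal 0.369 0.891 0.263
  outer loop
   vertex 3.1 2.3 3.7
   vertex 2.7 3.5 0.2
   vertex 0.3 3.4 3.9
  endloop
 endfacet
 facet normal -0.568 0.355 -0.742
  outer loop
   vertex 1.9 1.8 0.0
   vertex 0.1 0.8 0.9
   vertex 2.7 3.5 0.2
  endloop
 endfacet
 facet normal 0.502 -0.136 -0.854
  outer loop
   vertex 1.9 1.8 0.0
   vertex 2.7 3.5 0.2
   vertex 3.7 2.8 0.9
  endloop
 endfacet
 facet normal -0.757 0.518 -0.398
  outer loop
   vertex 1.3 3.4 2.0
   vertex 0.1 0.8 0.9
   vertex 0.3 3.4 3.9
  endloop
 endfacet
 facet normal -0.684 0.528 -0.503
  outer loop
   vertex 1.3 3.4 2.0
   vertex 2.7 3.5 0.2
   vertex 0.1 0.8 0.9
  endloop
 endfacet
 facet normal -0.214 0.970 -0.113
  outer loop
   vertex 1.3 3.4 2.0
   vertex 0.3 3.4 3.9
   vertex 2.7 3.5 0.2
  endloop
 endfacet
 facet normal -0.479 -0.647 0.593
  outer loop
   vertex 1.8 1.1 2.6
   vertex 0.3 3.4 3.9
   vertex 0.1 0.8 0.9
  endloop
 endfacet
 facet normal -0.164 -0.564 0.809
  outer loop
   vertex 1.8 1.1 2.6
   vertex 3.1 2.3 3.7
   vertex 0.3 3.4 3.9
  endloop
 endfacet
 facet normal 0.384 -0.895 -0.226
  outer loop
   vertex 1.8 1.1 2.6
   vertex 0.1 0.8 0.9
   vertex 1.9 1.8 0.0
  endloop
 endfacet
 facet normal 0.673 -0.740 0.012
  outer loop
   vertex 1.8 1.1 2.6
   vertex 3.7 2.8 0.9
   vertex 3.1 2.3 3.7
  endloop
 endfacet
 facet normal 0.550 -0.812 -0.197
  outer loop
   vertex 1.8 1.1 2.6
   vertex 1.9 1.8 0.0
   vertex 3.7 2.8 0.9
  endloop
 endfacet
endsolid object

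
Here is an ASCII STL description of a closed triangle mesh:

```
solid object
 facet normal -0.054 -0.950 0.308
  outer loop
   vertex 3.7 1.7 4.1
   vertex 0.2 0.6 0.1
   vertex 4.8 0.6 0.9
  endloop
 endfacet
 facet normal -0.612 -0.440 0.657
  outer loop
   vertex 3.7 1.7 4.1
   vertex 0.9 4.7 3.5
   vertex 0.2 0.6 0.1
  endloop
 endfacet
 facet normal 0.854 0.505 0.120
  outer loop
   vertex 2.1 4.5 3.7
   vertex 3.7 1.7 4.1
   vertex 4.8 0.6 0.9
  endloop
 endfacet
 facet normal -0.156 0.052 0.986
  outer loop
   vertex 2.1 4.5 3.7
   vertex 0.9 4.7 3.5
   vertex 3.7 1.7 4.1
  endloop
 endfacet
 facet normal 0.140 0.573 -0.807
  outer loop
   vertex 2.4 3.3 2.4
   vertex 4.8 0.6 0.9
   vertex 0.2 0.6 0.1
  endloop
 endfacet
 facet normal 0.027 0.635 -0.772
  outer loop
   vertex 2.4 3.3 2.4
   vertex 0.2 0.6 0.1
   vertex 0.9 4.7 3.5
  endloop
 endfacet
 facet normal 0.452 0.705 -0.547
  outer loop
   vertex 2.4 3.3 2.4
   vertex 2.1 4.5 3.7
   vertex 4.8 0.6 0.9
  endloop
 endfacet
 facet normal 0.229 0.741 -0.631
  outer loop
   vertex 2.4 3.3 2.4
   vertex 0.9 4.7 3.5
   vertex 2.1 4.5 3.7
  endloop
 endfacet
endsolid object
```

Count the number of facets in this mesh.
8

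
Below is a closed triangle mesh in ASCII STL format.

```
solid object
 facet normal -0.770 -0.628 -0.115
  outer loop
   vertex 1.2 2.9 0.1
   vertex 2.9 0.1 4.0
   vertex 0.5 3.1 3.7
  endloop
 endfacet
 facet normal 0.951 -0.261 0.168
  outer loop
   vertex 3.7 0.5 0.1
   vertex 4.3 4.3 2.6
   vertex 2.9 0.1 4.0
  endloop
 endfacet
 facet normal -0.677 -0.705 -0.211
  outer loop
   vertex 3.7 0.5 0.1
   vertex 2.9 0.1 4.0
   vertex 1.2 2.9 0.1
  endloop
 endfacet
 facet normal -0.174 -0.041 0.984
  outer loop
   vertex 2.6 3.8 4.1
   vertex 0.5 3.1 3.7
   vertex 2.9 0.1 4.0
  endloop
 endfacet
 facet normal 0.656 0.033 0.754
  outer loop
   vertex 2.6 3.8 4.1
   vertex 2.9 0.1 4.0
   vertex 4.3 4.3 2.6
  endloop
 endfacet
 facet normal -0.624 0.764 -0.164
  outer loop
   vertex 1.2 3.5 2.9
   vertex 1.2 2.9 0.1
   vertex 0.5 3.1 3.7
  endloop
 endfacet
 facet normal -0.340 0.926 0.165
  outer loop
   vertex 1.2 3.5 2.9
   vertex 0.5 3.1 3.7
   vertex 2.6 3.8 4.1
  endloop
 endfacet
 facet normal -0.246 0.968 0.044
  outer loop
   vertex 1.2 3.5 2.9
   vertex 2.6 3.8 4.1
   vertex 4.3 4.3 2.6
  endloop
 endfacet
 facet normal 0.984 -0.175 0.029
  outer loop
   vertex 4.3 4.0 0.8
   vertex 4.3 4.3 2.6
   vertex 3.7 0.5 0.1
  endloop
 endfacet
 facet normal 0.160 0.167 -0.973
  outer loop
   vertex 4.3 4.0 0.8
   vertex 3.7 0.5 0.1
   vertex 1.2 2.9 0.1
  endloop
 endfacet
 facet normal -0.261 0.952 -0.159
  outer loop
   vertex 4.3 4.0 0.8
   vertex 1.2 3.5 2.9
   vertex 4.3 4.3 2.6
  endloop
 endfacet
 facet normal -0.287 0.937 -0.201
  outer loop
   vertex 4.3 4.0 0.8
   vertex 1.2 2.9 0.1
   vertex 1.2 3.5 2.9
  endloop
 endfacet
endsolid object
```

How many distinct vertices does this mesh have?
8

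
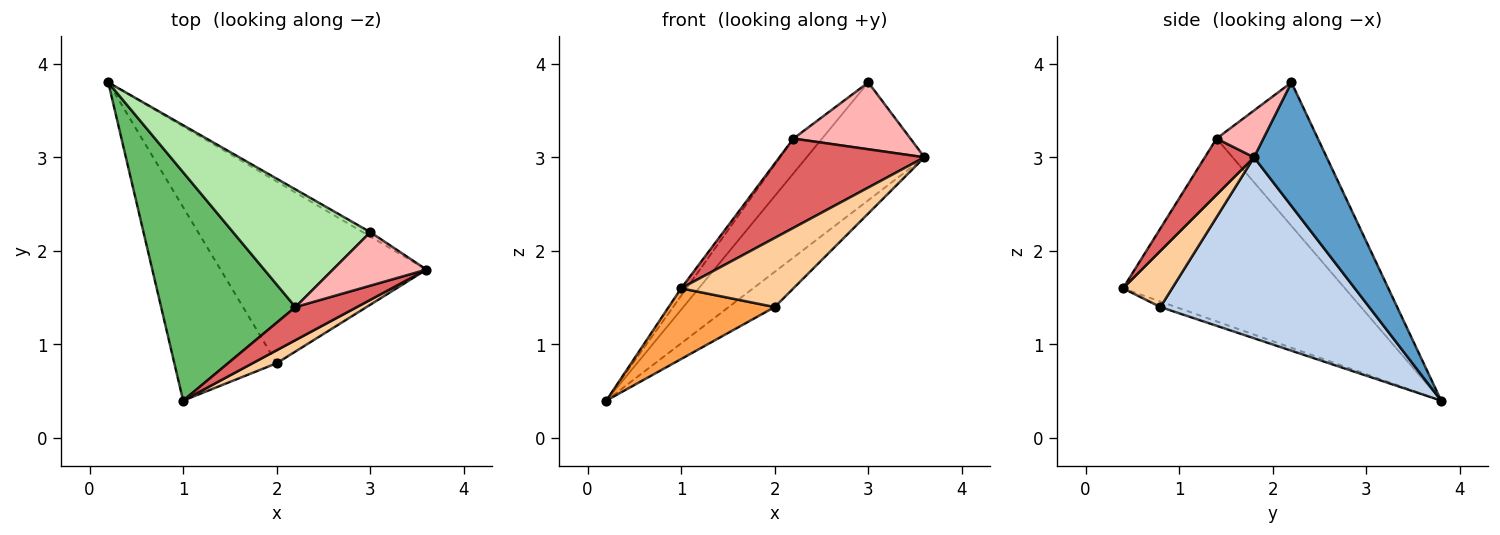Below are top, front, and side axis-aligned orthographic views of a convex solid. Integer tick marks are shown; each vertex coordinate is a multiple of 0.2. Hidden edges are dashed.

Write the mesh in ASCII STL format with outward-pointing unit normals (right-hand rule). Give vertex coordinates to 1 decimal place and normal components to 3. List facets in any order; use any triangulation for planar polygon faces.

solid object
 facet normal 0.525 0.851 -0.032
  outer loop
   vertex 3.0 2.2 3.8
   vertex 3.6 1.8 3.0
   vertex 0.2 3.8 0.4
  endloop
 endfacet
 facet normal 0.653 0.144 -0.743
  outer loop
   vertex 2.0 0.8 1.4
   vertex 0.2 3.8 0.4
   vertex 3.6 1.8 3.0
  endloop
 endfacet
 facet normal -0.050 -0.343 -0.938
  outer loop
   vertex 2.0 0.8 1.4
   vertex 1.0 0.4 1.6
   vertex 0.2 3.8 0.4
  endloop
 endfacet
 facet normal 0.395 -0.903 0.169
  outer loop
   vertex 2.0 0.8 1.4
   vertex 3.6 1.8 3.0
   vertex 1.0 0.4 1.6
  endloop
 endfacet
 facet normal -0.806 0.019 0.592
  outer loop
   vertex 2.2 1.4 3.2
   vertex 0.2 3.8 0.4
   vertex 1.0 0.4 1.6
  endloop
 endfacet
 facet normal -0.708 0.200 0.677
  outer loop
   vertex 2.2 1.4 3.2
   vertex 3.0 2.2 3.8
   vertex 0.2 3.8 0.4
  endloop
 endfacet
 facet normal 0.303 -0.894 0.331
  outer loop
   vertex 2.2 1.4 3.2
   vertex 1.0 0.4 1.6
   vertex 3.6 1.8 3.0
  endloop
 endfacet
 facet normal 0.298 -0.745 0.596
  outer loop
   vertex 2.2 1.4 3.2
   vertex 3.6 1.8 3.0
   vertex 3.0 2.2 3.8
  endloop
 endfacet
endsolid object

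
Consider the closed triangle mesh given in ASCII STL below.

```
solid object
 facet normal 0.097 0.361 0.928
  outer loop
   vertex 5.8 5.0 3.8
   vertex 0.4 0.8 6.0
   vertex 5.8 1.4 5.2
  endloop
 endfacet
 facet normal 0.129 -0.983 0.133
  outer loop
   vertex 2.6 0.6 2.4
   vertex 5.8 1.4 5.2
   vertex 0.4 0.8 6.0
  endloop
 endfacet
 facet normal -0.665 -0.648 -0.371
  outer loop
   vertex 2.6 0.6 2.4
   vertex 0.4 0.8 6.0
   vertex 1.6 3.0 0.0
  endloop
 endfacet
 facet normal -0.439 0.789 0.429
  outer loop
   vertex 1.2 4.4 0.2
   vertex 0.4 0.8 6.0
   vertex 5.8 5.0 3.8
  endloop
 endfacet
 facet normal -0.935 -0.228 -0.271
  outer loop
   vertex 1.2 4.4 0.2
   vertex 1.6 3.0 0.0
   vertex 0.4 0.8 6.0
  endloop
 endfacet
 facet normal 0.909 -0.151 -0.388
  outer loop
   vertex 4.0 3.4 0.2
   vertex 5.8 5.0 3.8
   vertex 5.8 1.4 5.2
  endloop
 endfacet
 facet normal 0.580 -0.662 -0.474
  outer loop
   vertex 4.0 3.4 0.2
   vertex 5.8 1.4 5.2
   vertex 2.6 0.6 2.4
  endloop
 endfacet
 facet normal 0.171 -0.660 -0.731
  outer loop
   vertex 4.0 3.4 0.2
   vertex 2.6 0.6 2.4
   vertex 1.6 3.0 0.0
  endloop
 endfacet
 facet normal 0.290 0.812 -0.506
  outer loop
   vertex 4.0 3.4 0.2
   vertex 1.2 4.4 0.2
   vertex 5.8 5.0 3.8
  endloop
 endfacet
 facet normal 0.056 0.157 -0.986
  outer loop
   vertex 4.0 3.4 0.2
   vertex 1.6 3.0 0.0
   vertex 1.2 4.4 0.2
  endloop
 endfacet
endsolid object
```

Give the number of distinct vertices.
7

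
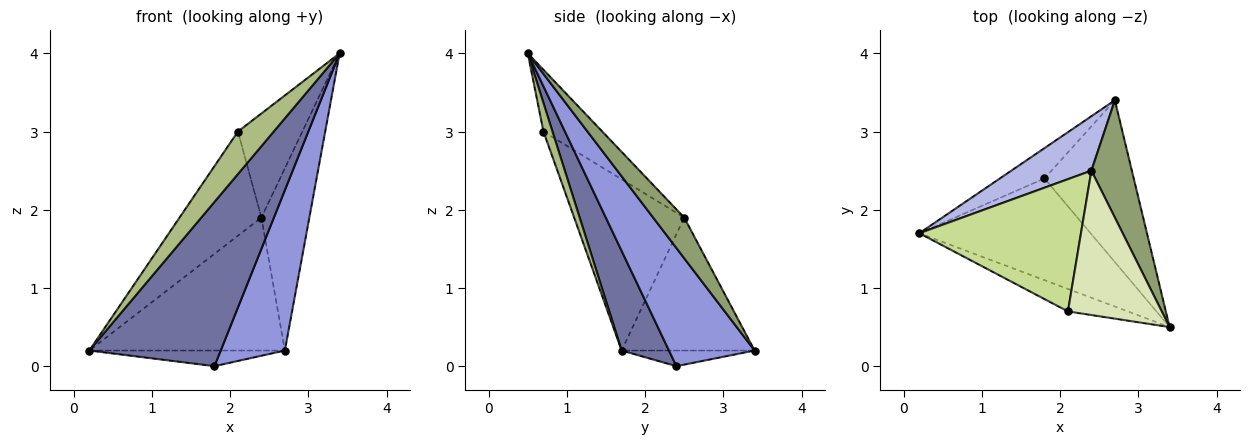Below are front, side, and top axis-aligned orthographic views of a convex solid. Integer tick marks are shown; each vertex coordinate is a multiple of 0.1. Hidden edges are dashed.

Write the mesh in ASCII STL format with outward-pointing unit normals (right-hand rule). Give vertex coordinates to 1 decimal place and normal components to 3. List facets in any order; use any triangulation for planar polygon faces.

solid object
 facet normal 0.293 -0.813 -0.503
  outer loop
   vertex 1.8 2.4 0.0
   vertex 3.4 0.5 4.0
   vertex 0.2 1.7 0.2
  endloop
 endfacet
 facet normal -0.297 0.437 -0.849
  outer loop
   vertex 1.8 2.4 0.0
   vertex 0.2 1.7 0.2
   vertex 2.7 3.4 0.2
  endloop
 endfacet
 facet normal 0.685 -0.513 -0.518
  outer loop
   vertex 1.8 2.4 0.0
   vertex 2.7 3.4 0.2
   vertex 3.4 0.5 4.0
  endloop
 endfacet
 facet normal -0.533 0.783 0.321
  outer loop
   vertex 2.4 2.5 1.9
   vertex 2.7 3.4 0.2
   vertex 0.2 1.7 0.2
  endloop
 endfacet
 facet normal 0.478 0.738 0.475
  outer loop
   vertex 2.4 2.5 1.9
   vertex 3.4 0.5 4.0
   vertex 2.7 3.4 0.2
  endloop
 endfacet
 facet normal 0.218 -0.863 -0.456
  outer loop
   vertex 2.1 0.7 3.0
   vertex 0.2 1.7 0.2
   vertex 3.4 0.5 4.0
  endloop
 endfacet
 facet normal -0.640 0.476 0.604
  outer loop
   vertex 2.1 0.7 3.0
   vertex 2.4 2.5 1.9
   vertex 0.2 1.7 0.2
  endloop
 endfacet
 facet normal -0.471 0.516 0.716
  outer loop
   vertex 2.1 0.7 3.0
   vertex 3.4 0.5 4.0
   vertex 2.4 2.5 1.9
  endloop
 endfacet
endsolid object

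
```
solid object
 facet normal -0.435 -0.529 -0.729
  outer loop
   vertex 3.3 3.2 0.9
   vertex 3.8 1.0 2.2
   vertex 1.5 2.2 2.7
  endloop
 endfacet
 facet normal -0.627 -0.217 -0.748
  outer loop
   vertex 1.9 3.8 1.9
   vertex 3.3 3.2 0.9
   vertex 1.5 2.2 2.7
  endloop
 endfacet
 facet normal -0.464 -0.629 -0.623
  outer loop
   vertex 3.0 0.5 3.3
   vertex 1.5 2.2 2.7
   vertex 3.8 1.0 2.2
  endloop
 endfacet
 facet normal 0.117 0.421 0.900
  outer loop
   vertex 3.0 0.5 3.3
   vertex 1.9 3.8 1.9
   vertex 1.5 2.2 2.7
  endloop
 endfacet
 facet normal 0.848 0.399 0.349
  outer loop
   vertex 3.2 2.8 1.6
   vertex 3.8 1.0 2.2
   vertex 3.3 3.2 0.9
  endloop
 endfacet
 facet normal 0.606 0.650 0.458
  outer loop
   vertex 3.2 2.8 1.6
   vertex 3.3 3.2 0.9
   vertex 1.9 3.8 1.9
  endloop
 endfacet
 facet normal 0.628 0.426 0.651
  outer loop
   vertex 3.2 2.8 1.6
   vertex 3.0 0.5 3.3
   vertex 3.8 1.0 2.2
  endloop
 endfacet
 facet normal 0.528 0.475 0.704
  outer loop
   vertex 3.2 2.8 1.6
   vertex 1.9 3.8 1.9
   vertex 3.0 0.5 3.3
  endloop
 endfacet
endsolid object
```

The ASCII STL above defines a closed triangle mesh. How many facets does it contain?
8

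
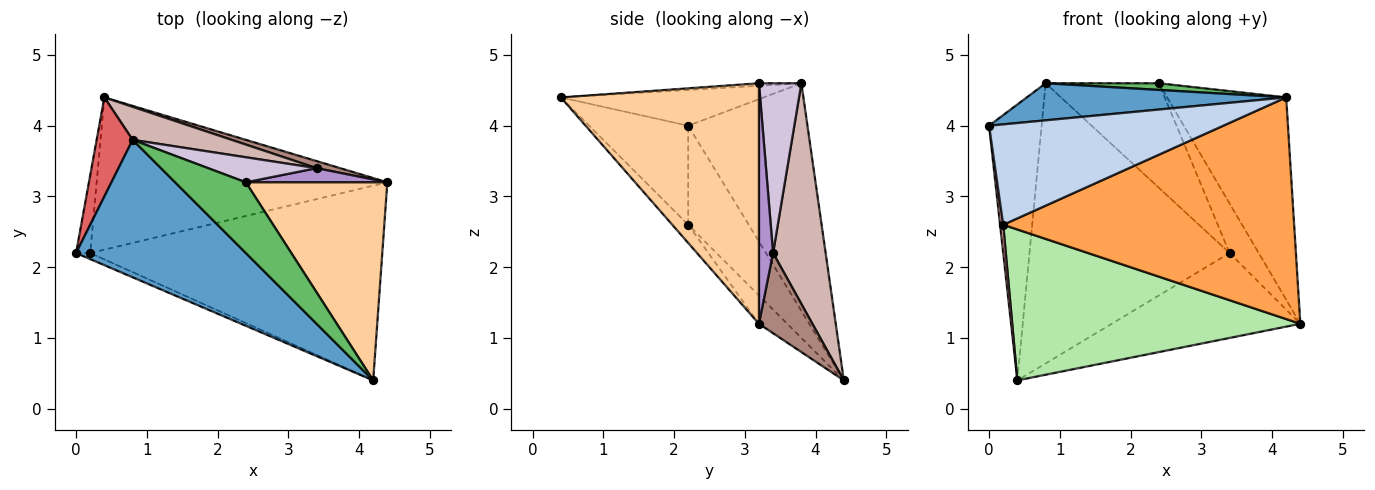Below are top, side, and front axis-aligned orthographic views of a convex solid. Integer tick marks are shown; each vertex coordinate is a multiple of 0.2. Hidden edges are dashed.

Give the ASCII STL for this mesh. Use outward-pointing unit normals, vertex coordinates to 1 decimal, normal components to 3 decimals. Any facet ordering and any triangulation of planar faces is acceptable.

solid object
 facet normal -0.199 -0.255 0.946
  outer loop
   vertex 0.8 3.8 4.6
   vertex 0.0 2.2 4.0
   vertex 4.2 0.4 4.4
  endloop
 endfacet
 facet normal -0.389 -0.920 -0.056
  outer loop
   vertex 0.2 2.2 2.6
   vertex 4.2 0.4 4.4
   vertex 0.0 2.2 4.0
  endloop
 endfacet
 facet normal -0.041 -0.751 -0.659
  outer loop
   vertex 0.2 2.2 2.6
   vertex 4.4 3.2 1.2
   vertex 4.2 0.4 4.4
  endloop
 endfacet
 facet normal 0.765 0.460 0.450
  outer loop
   vertex 2.4 3.2 4.6
   vertex 4.2 0.4 4.4
   vertex 4.4 3.2 1.2
  endloop
 endfacet
 facet normal -0.035 -0.094 0.995
  outer loop
   vertex 2.4 3.2 4.6
   vertex 0.8 3.8 4.6
   vertex 4.2 0.4 4.4
  endloop
 endfacet
 facet normal -0.069 -0.702 -0.709
  outer loop
   vertex 0.4 4.4 0.4
   vertex 4.4 3.2 1.2
   vertex 0.2 2.2 2.6
  endloop
 endfacet
 facet normal -0.906 0.399 0.143
  outer loop
   vertex 0.4 4.4 0.4
   vertex 0.0 2.2 4.0
   vertex 0.8 3.8 4.6
  endloop
 endfacet
 facet normal -0.989 -0.051 -0.141
  outer loop
   vertex 0.4 4.4 0.4
   vertex 0.2 2.2 2.6
   vertex 0.0 2.2 4.0
  endloop
 endfacet
 facet normal 0.423 0.871 0.249
  outer loop
   vertex 3.4 3.4 2.2
   vertex 2.4 3.2 4.6
   vertex 4.4 3.2 1.2
  endloop
 endfacet
 facet normal 0.343 0.914 0.219
  outer loop
   vertex 3.4 3.4 2.2
   vertex 0.8 3.8 4.6
   vertex 2.4 3.2 4.6
  endloop
 endfacet
 facet normal 0.272 0.959 0.080
  outer loop
   vertex 3.4 3.4 2.2
   vertex 4.4 3.2 1.2
   vertex 0.4 4.4 0.4
  endloop
 endfacet
 facet normal 0.252 0.961 0.113
  outer loop
   vertex 3.4 3.4 2.2
   vertex 0.4 4.4 0.4
   vertex 0.8 3.8 4.6
  endloop
 endfacet
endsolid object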